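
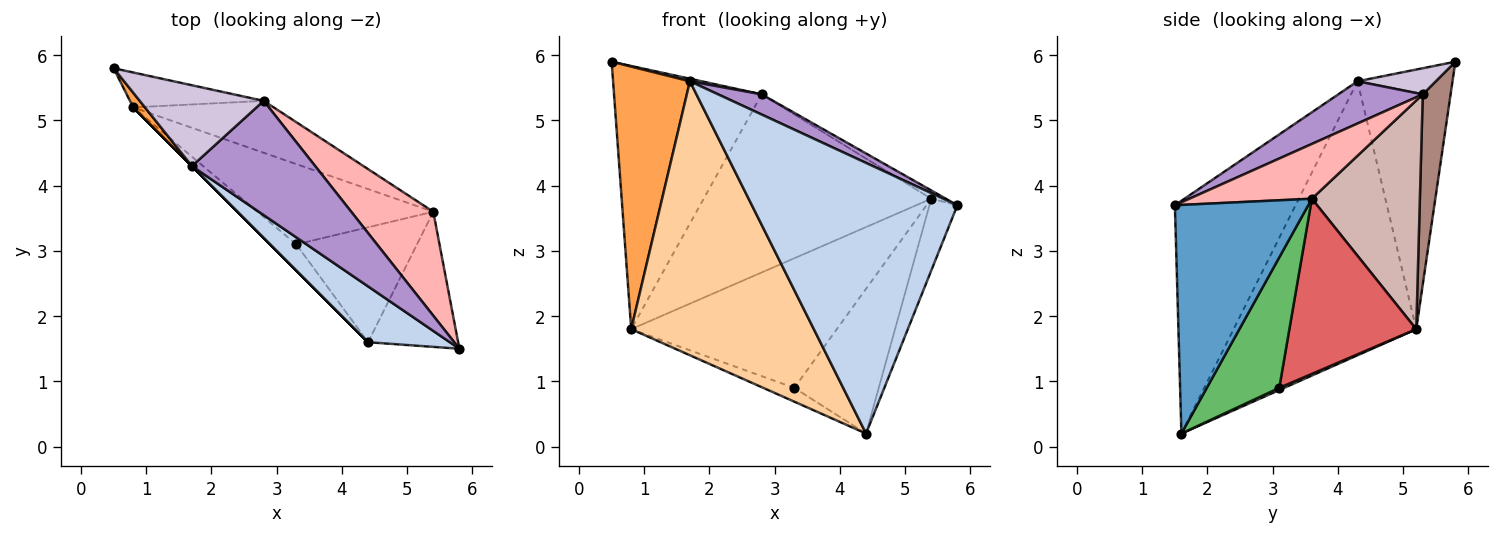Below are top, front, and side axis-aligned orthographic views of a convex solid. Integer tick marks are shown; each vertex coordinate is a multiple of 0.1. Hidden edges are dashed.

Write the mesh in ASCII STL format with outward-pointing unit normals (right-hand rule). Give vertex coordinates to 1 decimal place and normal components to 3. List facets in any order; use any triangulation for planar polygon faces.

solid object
 facet normal 0.913 0.191 -0.360
  outer loop
   vertex 5.4 3.6 3.8
   vertex 5.8 1.5 3.7
   vertex 4.4 1.6 0.2
  endloop
 endfacet
 facet normal -0.499 -0.849 0.175
  outer loop
   vertex 1.7 4.3 5.6
   vertex 4.4 1.6 0.2
   vertex 5.8 1.5 3.7
  endloop
 endfacet
 facet normal -0.777 -0.629 0.035
  outer loop
   vertex 1.7 4.3 5.6
   vertex 0.5 5.8 5.9
   vertex 0.8 5.2 1.8
  endloop
 endfacet
 facet normal -0.707 -0.707 0.000
  outer loop
   vertex 1.7 4.3 5.6
   vertex 0.8 5.2 1.8
   vertex 4.4 1.6 0.2
  endloop
 endfacet
 facet normal 0.558 0.650 -0.516
  outer loop
   vertex 3.3 3.1 0.9
   vertex 5.4 3.6 3.8
   vertex 4.4 1.6 0.2
  endloop
 endfacet
 facet normal 0.073 0.465 -0.882
  outer loop
   vertex 3.3 3.1 0.9
   vertex 4.4 1.6 0.2
   vertex 0.8 5.2 1.8
  endloop
 endfacet
 facet normal 0.465 0.753 -0.466
  outer loop
   vertex 3.3 3.1 0.9
   vertex 0.8 5.2 1.8
   vertex 5.4 3.6 3.8
  endloop
 endfacet
 facet normal 0.554 0.066 0.830
  outer loop
   vertex 2.8 5.3 5.4
   vertex 5.8 1.5 3.7
   vertex 5.4 3.6 3.8
  endloop
 endfacet
 facet normal 0.320 -0.165 0.933
  outer loop
   vertex 2.8 5.3 5.4
   vertex 1.7 4.3 5.6
   vertex 5.8 1.5 3.7
  endloop
 endfacet
 facet normal 0.206 -0.031 0.978
  outer loop
   vertex 2.8 5.3 5.4
   vertex 0.5 5.8 5.9
   vertex 1.7 4.3 5.6
  endloop
 endfacet
 facet normal 0.184 0.974 -0.129
  outer loop
   vertex 2.8 5.3 5.4
   vertex 0.8 5.2 1.8
   vertex 0.5 5.8 5.9
  endloop
 endfacet
 facet normal 0.415 0.874 -0.255
  outer loop
   vertex 2.8 5.3 5.4
   vertex 5.4 3.6 3.8
   vertex 0.8 5.2 1.8
  endloop
 endfacet
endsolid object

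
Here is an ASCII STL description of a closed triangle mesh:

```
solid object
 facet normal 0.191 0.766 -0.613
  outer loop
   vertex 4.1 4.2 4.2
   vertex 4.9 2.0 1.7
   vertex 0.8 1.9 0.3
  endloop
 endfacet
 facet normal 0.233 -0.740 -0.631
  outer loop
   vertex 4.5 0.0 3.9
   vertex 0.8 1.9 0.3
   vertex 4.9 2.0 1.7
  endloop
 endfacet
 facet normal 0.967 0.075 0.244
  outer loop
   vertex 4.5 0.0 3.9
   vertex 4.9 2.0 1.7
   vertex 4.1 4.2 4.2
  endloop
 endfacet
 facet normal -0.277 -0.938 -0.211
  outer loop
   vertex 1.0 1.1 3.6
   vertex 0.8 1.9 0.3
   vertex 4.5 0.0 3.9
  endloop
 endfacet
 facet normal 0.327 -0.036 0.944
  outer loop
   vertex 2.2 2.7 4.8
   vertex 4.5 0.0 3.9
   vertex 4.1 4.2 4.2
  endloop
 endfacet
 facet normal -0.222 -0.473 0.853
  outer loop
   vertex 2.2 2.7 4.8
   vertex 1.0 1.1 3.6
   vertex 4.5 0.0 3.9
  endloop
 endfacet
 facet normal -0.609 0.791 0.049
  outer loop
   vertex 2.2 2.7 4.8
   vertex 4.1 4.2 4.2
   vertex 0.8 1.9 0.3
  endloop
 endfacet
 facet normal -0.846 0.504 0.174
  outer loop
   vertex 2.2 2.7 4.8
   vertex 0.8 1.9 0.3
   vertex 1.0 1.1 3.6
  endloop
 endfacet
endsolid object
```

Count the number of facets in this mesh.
8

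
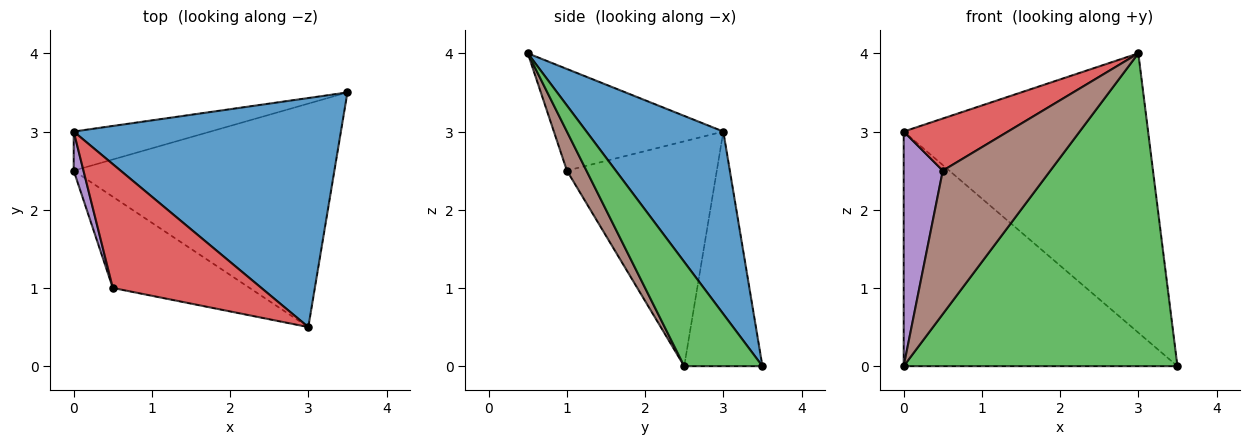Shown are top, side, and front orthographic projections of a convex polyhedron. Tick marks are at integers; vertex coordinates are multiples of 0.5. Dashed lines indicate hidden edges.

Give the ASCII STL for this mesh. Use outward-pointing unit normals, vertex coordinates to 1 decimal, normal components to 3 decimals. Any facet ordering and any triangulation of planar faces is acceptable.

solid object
 facet normal 0.397 0.710 0.582
  outer loop
   vertex 3.0 0.5 4.0
   vertex 3.5 3.5 0.0
   vertex 0.0 3.0 3.0
  endloop
 endfacet
 facet normal -0.271 0.949 -0.158
  outer loop
   vertex 0.0 2.5 0.0
   vertex 0.0 3.0 3.0
   vertex 3.5 3.5 0.0
  endloop
 endfacet
 facet normal 0.226 -0.793 -0.566
  outer loop
   vertex 0.0 2.5 0.0
   vertex 3.5 3.5 0.0
   vertex 3.0 0.5 4.0
  endloop
 endfacet
 facet normal -0.533 -0.328 0.780
  outer loop
   vertex 0.5 1.0 2.5
   vertex 3.0 0.5 4.0
   vertex 0.0 3.0 3.0
  endloop
 endfacet
 facet normal -0.967 -0.252 0.042
  outer loop
   vertex 0.5 1.0 2.5
   vertex 0.0 3.0 3.0
   vertex 0.0 2.5 0.0
  endloop
 endfacet
 facet normal 0.152 -0.834 -0.531
  outer loop
   vertex 0.5 1.0 2.5
   vertex 0.0 2.5 0.0
   vertex 3.0 0.5 4.0
  endloop
 endfacet
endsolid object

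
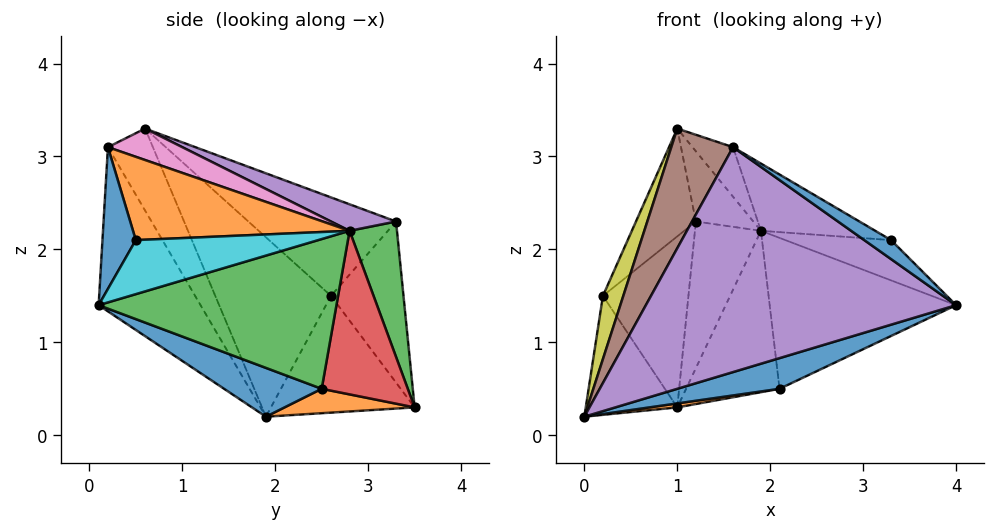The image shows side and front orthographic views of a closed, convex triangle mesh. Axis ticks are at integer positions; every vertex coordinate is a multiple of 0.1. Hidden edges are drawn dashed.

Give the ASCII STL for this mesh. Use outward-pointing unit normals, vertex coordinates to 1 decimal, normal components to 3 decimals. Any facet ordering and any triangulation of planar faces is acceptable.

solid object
 facet normal 0.196 -0.205 -0.959
  outer loop
   vertex 2.1 2.5 0.5
   vertex 4.0 0.1 1.4
   vertex 0.0 1.9 0.2
  endloop
 endfacet
 facet normal 0.150 -0.032 -0.988
  outer loop
   vertex 2.1 2.5 0.5
   vertex 0.0 1.9 0.2
   vertex 1.0 3.5 0.3
  endloop
 endfacet
 facet normal 0.787 0.617 -0.016
  outer loop
   vertex 2.1 2.5 0.5
   vertex 1.9 2.8 2.2
   vertex 4.0 0.1 1.4
  endloop
 endfacet
 facet normal 0.677 0.734 -0.050
  outer loop
   vertex 2.1 2.5 0.5
   vertex 1.0 3.5 0.3
   vertex 1.9 2.8 2.2
  endloop
 endfacet
 facet normal -0.291 -0.887 -0.359
  outer loop
   vertex 1.6 0.2 3.1
   vertex 0.0 1.9 0.2
   vertex 4.0 0.1 1.4
  endloop
 endfacet
 facet normal -0.582 -0.800 -0.147
  outer loop
   vertex 1.6 0.2 3.1
   vertex 1.0 0.6 3.3
   vertex 0.0 1.9 0.2
  endloop
 endfacet
 facet normal 0.450 0.245 0.859
  outer loop
   vertex 1.6 0.2 3.1
   vertex 1.9 2.8 2.2
   vertex 1.0 0.6 3.3
  endloop
 endfacet
 facet normal -0.833 0.530 -0.157
  outer loop
   vertex 0.2 2.6 1.5
   vertex 1.0 3.5 0.3
   vertex 0.0 1.9 0.2
  endloop
 endfacet
 facet normal -0.957 -0.169 0.238
  outer loop
   vertex 0.2 2.6 1.5
   vertex 0.0 1.9 0.2
   vertex 1.0 0.6 3.3
  endloop
 endfacet
 facet normal 0.749 0.434 0.501
  outer loop
   vertex 3.3 0.5 2.1
   vertex 4.0 0.1 1.4
   vertex 1.9 2.8 2.2
  endloop
 endfacet
 facet normal 0.515 -0.413 0.751
  outer loop
   vertex 3.3 0.5 2.1
   vertex 1.6 0.2 3.1
   vertex 4.0 0.1 1.4
  endloop
 endfacet
 facet normal 0.460 0.243 0.854
  outer loop
   vertex 3.3 0.5 2.1
   vertex 1.9 2.8 2.2
   vertex 1.6 0.2 3.1
  endloop
 endfacet
 facet normal 0.583 0.812 0.023
  outer loop
   vertex 1.2 3.3 2.3
   vertex 1.9 2.8 2.2
   vertex 1.0 3.5 0.3
  endloop
 endfacet
 facet normal -0.640 0.755 0.140
  outer loop
   vertex 1.2 3.3 2.3
   vertex 1.0 3.5 0.3
   vertex 0.2 2.6 1.5
  endloop
 endfacet
 facet normal 0.344 0.304 0.889
  outer loop
   vertex 1.2 3.3 2.3
   vertex 1.0 0.6 3.3
   vertex 1.9 2.8 2.2
  endloop
 endfacet
 facet normal -0.713 0.289 0.638
  outer loop
   vertex 1.2 3.3 2.3
   vertex 0.2 2.6 1.5
   vertex 1.0 0.6 3.3
  endloop
 endfacet
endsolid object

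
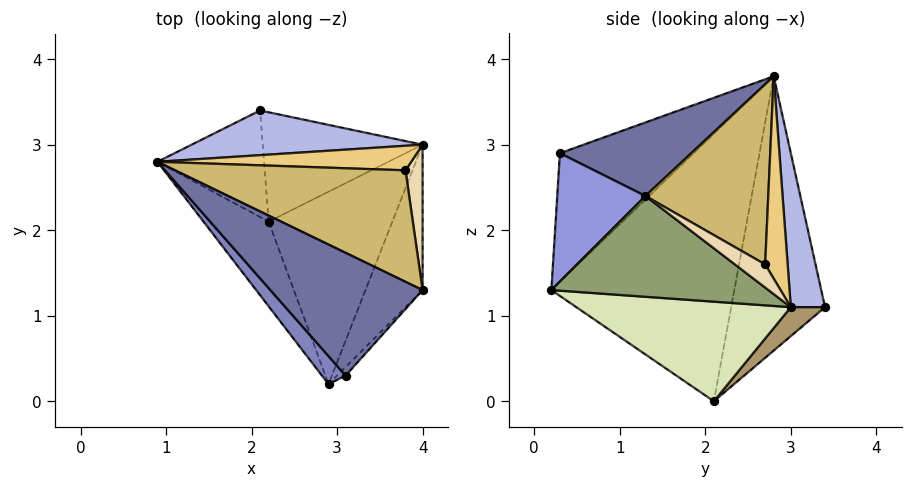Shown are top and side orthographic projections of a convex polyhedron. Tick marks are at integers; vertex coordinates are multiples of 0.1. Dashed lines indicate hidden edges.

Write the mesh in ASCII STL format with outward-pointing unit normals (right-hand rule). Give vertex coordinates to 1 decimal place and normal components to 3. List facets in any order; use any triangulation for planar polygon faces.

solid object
 facet normal 0.434 0.059 0.899
  outer loop
   vertex 3.1 0.3 2.9
   vertex 4.0 1.3 2.4
   vertex 0.9 2.8 3.8
  endloop
 endfacet
 facet normal -0.720 -0.681 0.133
  outer loop
   vertex 3.1 0.3 2.9
   vertex 0.9 2.8 3.8
   vertex 2.9 0.2 1.3
  endloop
 endfacet
 facet normal 0.730 -0.682 -0.049
  outer loop
   vertex 3.1 0.3 2.9
   vertex 2.9 0.2 1.3
   vertex 4.0 1.3 2.4
  endloop
 endfacet
 facet normal 0.197 0.935 0.295
  outer loop
   vertex 4.0 3.0 1.1
   vertex 2.1 3.4 1.1
   vertex 0.9 2.8 3.8
  endloop
 endfacet
 facet normal 0.814 -0.353 -0.461
  outer loop
   vertex 4.0 3.0 1.1
   vertex 4.0 1.3 2.4
   vertex 2.9 0.2 1.3
  endloop
 endfacet
 facet normal -0.862 -0.461 -0.210
  outer loop
   vertex 2.2 2.1 0.0
   vertex 2.9 0.2 1.3
   vertex 0.9 2.8 3.8
  endloop
 endfacet
 facet normal -0.907 0.228 -0.353
  outer loop
   vertex 2.2 2.1 0.0
   vertex 0.9 2.8 3.8
   vertex 2.1 3.4 1.1
  endloop
 endfacet
 facet normal 0.600 -0.289 -0.746
  outer loop
   vertex 2.2 2.1 0.0
   vertex 4.0 3.0 1.1
   vertex 2.9 0.2 1.3
  endloop
 endfacet
 facet normal 0.136 0.646 -0.751
  outer loop
   vertex 2.2 2.1 0.0
   vertex 2.1 3.4 1.1
   vertex 4.0 3.0 1.1
  endloop
 endfacet
 facet normal 0.543 0.474 0.694
  outer loop
   vertex 3.8 2.7 1.6
   vertex 0.9 2.8 3.8
   vertex 4.0 1.3 2.4
  endloop
 endfacet
 facet normal 0.467 0.664 0.585
  outer loop
   vertex 3.8 2.7 1.6
   vertex 4.0 3.0 1.1
   vertex 0.9 2.8 3.8
  endloop
 endfacet
 facet normal 0.732 0.414 0.541
  outer loop
   vertex 3.8 2.7 1.6
   vertex 4.0 1.3 2.4
   vertex 4.0 3.0 1.1
  endloop
 endfacet
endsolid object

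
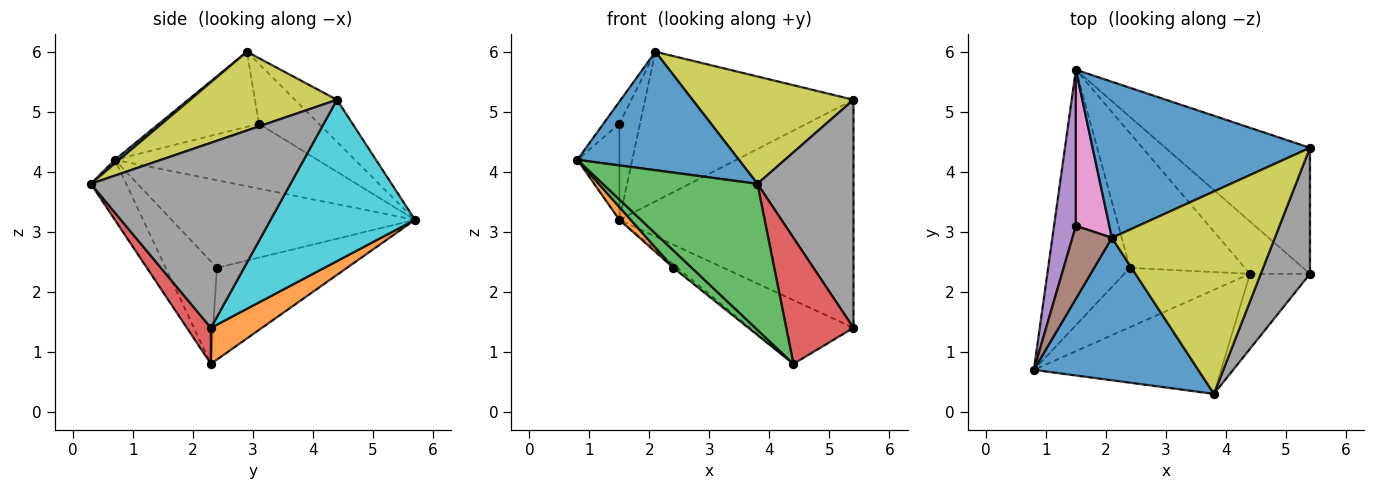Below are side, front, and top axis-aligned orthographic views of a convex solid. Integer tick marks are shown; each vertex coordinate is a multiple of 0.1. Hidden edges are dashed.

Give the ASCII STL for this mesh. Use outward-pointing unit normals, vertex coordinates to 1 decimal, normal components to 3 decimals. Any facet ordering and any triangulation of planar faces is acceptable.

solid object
 facet normal 0.017 -0.639 0.769
  outer loop
   vertex 3.8 0.3 3.8
   vertex 2.1 2.9 6.0
   vertex 0.8 0.7 4.2
  endloop
 endfacet
 facet normal 0.356 0.722 -0.593
  outer loop
   vertex 4.4 2.3 0.8
   vertex 1.5 5.7 3.2
   vertex 5.4 2.3 1.4
  endloop
 endfacet
 facet normal -0.183 -0.801 -0.570
  outer loop
   vertex 4.4 2.3 0.8
   vertex 3.8 0.3 3.8
   vertex 0.8 0.7 4.2
  endloop
 endfacet
 facet normal 0.293 -0.821 -0.489
  outer loop
   vertex 4.4 2.3 0.8
   vertex 5.4 2.3 1.4
   vertex 3.8 0.3 3.8
  endloop
 endfacet
 facet normal -0.930 0.193 0.313
  outer loop
   vertex 1.5 3.1 4.8
   vertex 1.5 5.7 3.2
   vertex 0.8 0.7 4.2
  endloop
 endfacet
 facet normal -0.876 0.140 0.461
  outer loop
   vertex 1.5 3.1 4.8
   vertex 0.8 0.7 4.2
   vertex 2.1 2.9 6.0
  endloop
 endfacet
 facet normal -0.837 0.287 0.466
  outer loop
   vertex 1.5 3.1 4.8
   vertex 2.1 2.9 6.0
   vertex 1.5 5.7 3.2
  endloop
 endfacet
 facet normal 0.876 -0.422 0.233
  outer loop
   vertex 5.4 4.4 5.2
   vertex 3.8 0.3 3.8
   vertex 5.4 2.3 1.4
  endloop
 endfacet
 facet normal 0.393 -0.431 0.813
  outer loop
   vertex 5.4 4.4 5.2
   vertex 2.1 2.9 6.0
   vertex 3.8 0.3 3.8
  endloop
 endfacet
 facet normal 0.475 0.770 -0.426
  outer loop
   vertex 5.4 4.4 5.2
   vertex 5.4 2.3 1.4
   vertex 1.5 5.7 3.2
  endloop
 endfacet
 facet normal -0.138 0.685 0.715
  outer loop
   vertex 5.4 4.4 5.2
   vertex 1.5 5.7 3.2
   vertex 2.1 2.9 6.0
  endloop
 endfacet
 facet normal -0.731 -0.034 -0.682
  outer loop
   vertex 2.4 2.4 2.4
   vertex 0.8 0.7 4.2
   vertex 1.5 5.7 3.2
  endloop
 endfacet
 facet normal -0.616 -0.221 -0.756
  outer loop
   vertex 2.4 2.4 2.4
   vertex 4.4 2.3 0.8
   vertex 0.8 0.7 4.2
  endloop
 endfacet
 facet normal -0.624 0.019 -0.781
  outer loop
   vertex 2.4 2.4 2.4
   vertex 1.5 5.7 3.2
   vertex 4.4 2.3 0.8
  endloop
 endfacet
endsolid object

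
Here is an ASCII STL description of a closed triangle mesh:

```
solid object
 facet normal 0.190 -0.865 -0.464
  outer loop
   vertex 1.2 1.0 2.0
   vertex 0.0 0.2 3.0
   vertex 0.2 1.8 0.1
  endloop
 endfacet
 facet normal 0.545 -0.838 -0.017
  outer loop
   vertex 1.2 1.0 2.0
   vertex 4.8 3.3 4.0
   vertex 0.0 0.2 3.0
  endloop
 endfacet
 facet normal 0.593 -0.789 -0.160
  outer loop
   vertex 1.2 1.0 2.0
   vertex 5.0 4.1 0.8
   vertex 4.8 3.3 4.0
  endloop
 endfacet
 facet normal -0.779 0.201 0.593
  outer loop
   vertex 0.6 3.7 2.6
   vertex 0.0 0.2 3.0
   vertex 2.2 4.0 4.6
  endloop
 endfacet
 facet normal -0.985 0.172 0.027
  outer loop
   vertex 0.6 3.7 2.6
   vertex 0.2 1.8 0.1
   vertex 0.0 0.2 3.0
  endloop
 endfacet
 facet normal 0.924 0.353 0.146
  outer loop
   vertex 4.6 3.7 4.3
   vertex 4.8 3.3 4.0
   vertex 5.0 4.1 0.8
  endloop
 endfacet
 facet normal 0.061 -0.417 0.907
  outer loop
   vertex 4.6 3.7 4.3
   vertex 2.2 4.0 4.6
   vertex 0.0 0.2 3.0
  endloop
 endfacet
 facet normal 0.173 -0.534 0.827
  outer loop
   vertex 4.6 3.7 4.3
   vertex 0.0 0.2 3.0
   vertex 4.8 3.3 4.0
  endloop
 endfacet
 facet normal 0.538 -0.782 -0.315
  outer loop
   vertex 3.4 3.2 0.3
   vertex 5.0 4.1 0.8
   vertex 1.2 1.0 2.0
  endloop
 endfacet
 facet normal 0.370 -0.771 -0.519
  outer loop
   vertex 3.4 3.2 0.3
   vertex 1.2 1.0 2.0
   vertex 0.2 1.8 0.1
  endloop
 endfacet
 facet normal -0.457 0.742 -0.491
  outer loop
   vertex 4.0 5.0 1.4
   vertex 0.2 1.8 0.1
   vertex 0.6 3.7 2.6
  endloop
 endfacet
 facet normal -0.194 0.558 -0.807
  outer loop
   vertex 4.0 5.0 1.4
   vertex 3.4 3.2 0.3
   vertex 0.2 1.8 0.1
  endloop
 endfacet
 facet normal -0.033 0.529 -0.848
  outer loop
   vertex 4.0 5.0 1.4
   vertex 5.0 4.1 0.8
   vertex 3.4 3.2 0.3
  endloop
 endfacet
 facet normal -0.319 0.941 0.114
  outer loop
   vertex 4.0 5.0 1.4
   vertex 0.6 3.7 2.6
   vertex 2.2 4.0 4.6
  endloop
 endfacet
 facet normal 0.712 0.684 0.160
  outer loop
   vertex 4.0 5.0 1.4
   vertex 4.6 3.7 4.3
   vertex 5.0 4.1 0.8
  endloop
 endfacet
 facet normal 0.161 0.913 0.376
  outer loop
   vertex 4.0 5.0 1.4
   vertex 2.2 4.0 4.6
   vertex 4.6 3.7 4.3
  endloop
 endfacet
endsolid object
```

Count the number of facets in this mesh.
16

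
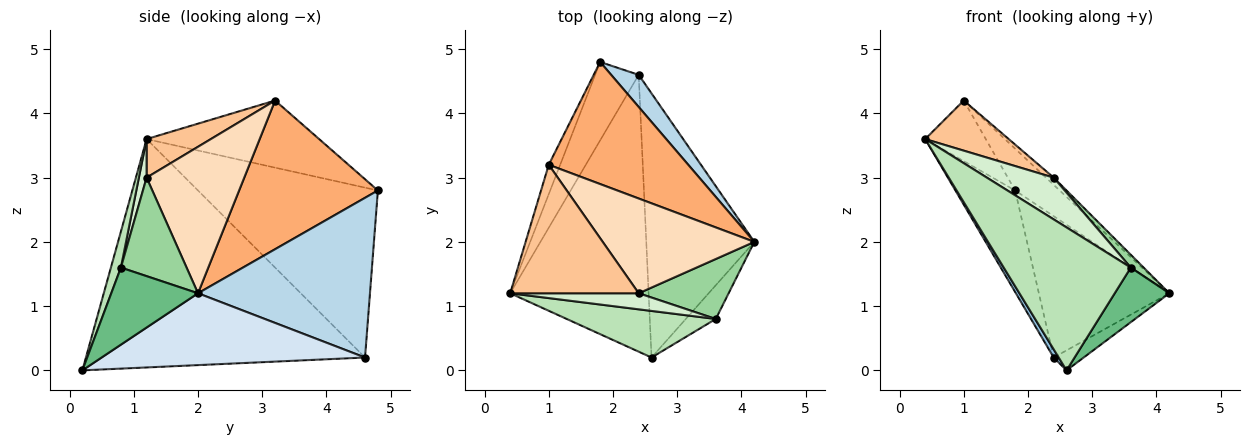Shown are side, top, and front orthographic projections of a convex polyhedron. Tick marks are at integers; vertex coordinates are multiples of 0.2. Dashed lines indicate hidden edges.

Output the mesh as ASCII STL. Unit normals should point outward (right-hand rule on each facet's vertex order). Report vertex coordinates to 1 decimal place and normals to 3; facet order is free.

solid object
 facet normal -0.922 0.306 -0.236
  outer loop
   vertex 2.4 4.6 0.2
   vertex 0.4 1.2 3.6
   vertex 1.8 4.8 2.8
  endloop
 endfacet
 facet normal -0.855 -0.015 -0.518
  outer loop
   vertex 2.4 4.6 0.2
   vertex 2.6 0.2 0.0
   vertex 0.4 1.2 3.6
  endloop
 endfacet
 facet normal 0.789 0.599 0.136
  outer loop
   vertex 2.4 4.6 0.2
   vertex 1.8 4.8 2.8
   vertex 4.2 2.0 1.2
  endloop
 endfacet
 facet normal 0.553 0.063 -0.831
  outer loop
   vertex 2.4 4.6 0.2
   vertex 4.2 2.0 1.2
   vertex 2.6 0.2 0.0
  endloop
 endfacet
 facet normal -0.932 0.327 -0.159
  outer loop
   vertex 1.0 3.2 4.2
   vertex 1.8 4.8 2.8
   vertex 0.4 1.2 3.6
  endloop
 endfacet
 facet normal 0.710 0.228 0.666
  outer loop
   vertex 1.0 3.2 4.2
   vertex 4.2 2.0 1.2
   vertex 1.8 4.8 2.8
  endloop
 endfacet
 facet normal 0.269 -0.350 0.897
  outer loop
   vertex 2.4 1.2 3.0
   vertex 1.0 3.2 4.2
   vertex 0.4 1.2 3.6
  endloop
 endfacet
 facet normal 0.694 0.055 0.718
  outer loop
   vertex 2.4 1.2 3.0
   vertex 4.2 2.0 1.2
   vertex 1.0 3.2 4.2
  endloop
 endfacet
 facet normal 0.804 -0.506 -0.313
  outer loop
   vertex 3.6 0.8 1.6
   vertex 2.6 0.2 0.0
   vertex 4.2 2.0 1.2
  endloop
 endfacet
 facet normal 0.731 -0.143 0.667
  outer loop
   vertex 3.6 0.8 1.6
   vertex 4.2 2.0 1.2
   vertex 2.4 1.2 3.0
  endloop
 endfacet
 facet normal 0.075 -0.948 0.309
  outer loop
   vertex 3.6 0.8 1.6
   vertex 0.4 1.2 3.6
   vertex 2.6 0.2 0.0
  endloop
 endfacet
 facet normal 0.107 -0.928 0.357
  outer loop
   vertex 3.6 0.8 1.6
   vertex 2.4 1.2 3.0
   vertex 0.4 1.2 3.6
  endloop
 endfacet
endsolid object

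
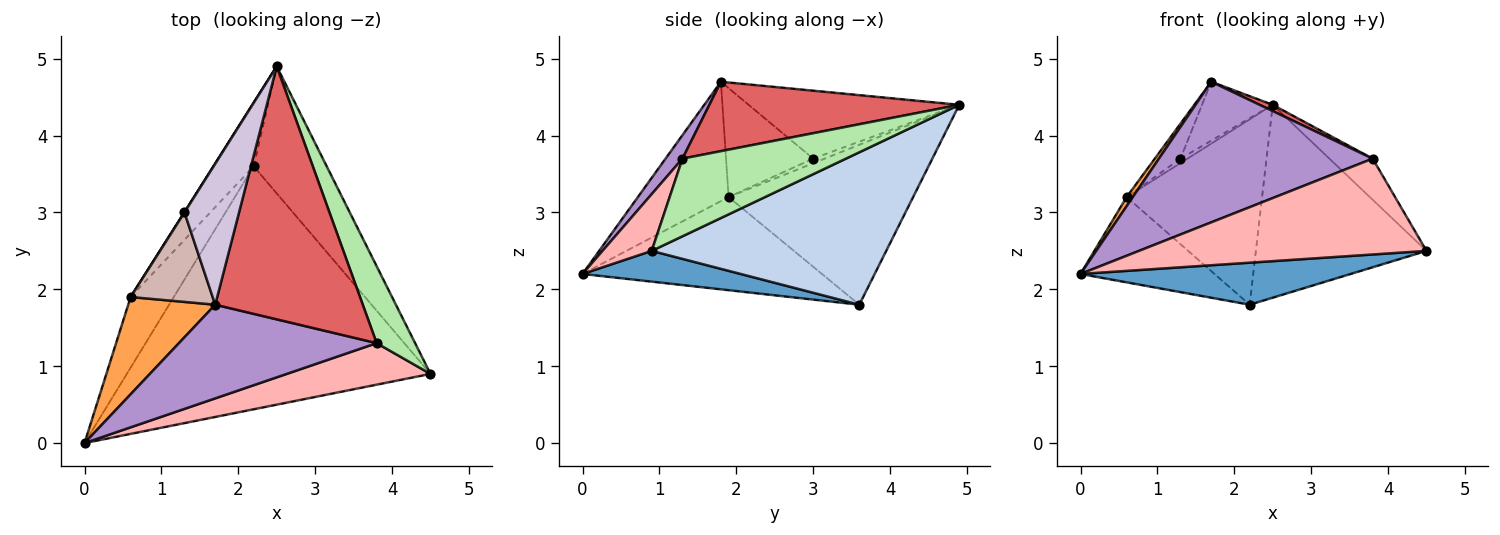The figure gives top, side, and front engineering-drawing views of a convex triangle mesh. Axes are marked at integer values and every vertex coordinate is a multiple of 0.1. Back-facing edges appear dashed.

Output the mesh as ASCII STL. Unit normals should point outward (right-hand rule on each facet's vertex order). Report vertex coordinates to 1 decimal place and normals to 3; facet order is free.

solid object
 facet normal 0.099 -0.170 -0.980
  outer loop
   vertex 2.2 3.6 1.8
   vertex 4.5 0.9 2.5
   vertex 0.0 0.0 2.2
  endloop
 endfacet
 facet normal 0.754 0.549 -0.361
  outer loop
   vertex 2.2 3.6 1.8
   vertex 2.5 4.9 4.4
   vertex 4.5 0.9 2.5
  endloop
 endfacet
 facet normal -0.807 -0.055 0.588
  outer loop
   vertex 0.6 1.9 3.2
   vertex 0.0 0.0 2.2
   vertex 1.7 1.8 4.7
  endloop
 endfacet
 facet normal -0.809 0.453 -0.375
  outer loop
   vertex 0.6 1.9 3.2
   vertex 2.2 3.6 1.8
   vertex 0.0 0.0 2.2
  endloop
 endfacet
 facet normal -0.790 0.580 -0.199
  outer loop
   vertex 0.6 1.9 3.2
   vertex 2.5 4.9 4.4
   vertex 2.2 3.6 1.8
  endloop
 endfacet
 facet normal 0.872 0.231 0.432
  outer loop
   vertex 3.8 1.3 3.7
   vertex 4.5 0.9 2.5
   vertex 2.5 4.9 4.4
  endloop
 endfacet
 facet normal 0.426 -0.022 0.905
  outer loop
   vertex 3.8 1.3 3.7
   vertex 2.5 4.9 4.4
   vertex 1.7 1.8 4.7
  endloop
 endfacet
 facet normal 0.155 -0.907 0.393
  outer loop
   vertex 3.8 1.3 3.7
   vertex 0.0 0.0 2.2
   vertex 4.5 0.9 2.5
  endloop
 endfacet
 facet normal 0.066 -0.830 0.553
  outer loop
   vertex 3.8 1.3 3.7
   vertex 1.7 1.8 4.7
   vertex 0.0 0.0 2.2
  endloop
 endfacet
 facet normal -0.754 0.253 0.606
  outer loop
   vertex 1.3 3.0 3.7
   vertex 1.7 1.8 4.7
   vertex 2.5 4.9 4.4
  endloop
 endfacet
 facet normal -0.852 0.521 0.047
  outer loop
   vertex 1.3 3.0 3.7
   vertex 2.5 4.9 4.4
   vertex 0.6 1.9 3.2
  endloop
 endfacet
 facet normal -0.778 0.229 0.586
  outer loop
   vertex 1.3 3.0 3.7
   vertex 0.6 1.9 3.2
   vertex 1.7 1.8 4.7
  endloop
 endfacet
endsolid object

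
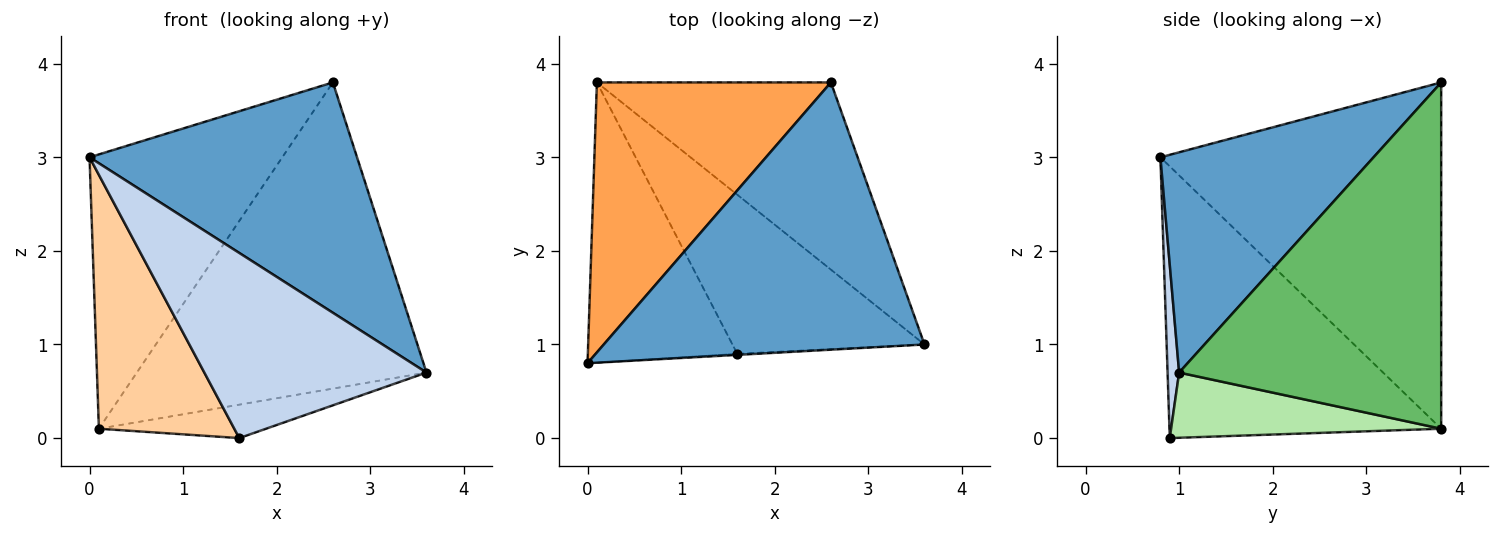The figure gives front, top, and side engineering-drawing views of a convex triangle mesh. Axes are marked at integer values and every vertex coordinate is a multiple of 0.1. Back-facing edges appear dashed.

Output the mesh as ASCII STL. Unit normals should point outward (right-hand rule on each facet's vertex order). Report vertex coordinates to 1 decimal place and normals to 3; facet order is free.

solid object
 facet normal 0.462 -0.579 0.672
  outer loop
   vertex 2.6 3.8 3.8
   vertex 0.0 0.8 3.0
   vertex 3.6 1.0 0.7
  endloop
 endfacet
 facet normal 0.052 -0.999 -0.006
  outer loop
   vertex 1.6 0.9 0.0
   vertex 3.6 1.0 0.7
   vertex 0.0 0.8 3.0
  endloop
 endfacet
 facet normal -0.720 0.494 0.487
  outer loop
   vertex 0.1 3.8 0.1
   vertex 0.0 0.8 3.0
   vertex 2.6 3.8 3.8
  endloop
 endfacet
 facet normal -0.803 -0.400 -0.442
  outer loop
   vertex 0.1 3.8 0.1
   vertex 1.6 0.9 0.0
   vertex 0.0 0.8 3.0
  endloop
 endfacet
 facet normal 0.611 0.675 -0.413
  outer loop
   vertex 0.1 3.8 0.1
   vertex 2.6 3.8 3.8
   vertex 3.6 1.0 0.7
  endloop
 endfacet
 facet normal 0.315 0.195 -0.929
  outer loop
   vertex 0.1 3.8 0.1
   vertex 3.6 1.0 0.7
   vertex 1.6 0.9 0.0
  endloop
 endfacet
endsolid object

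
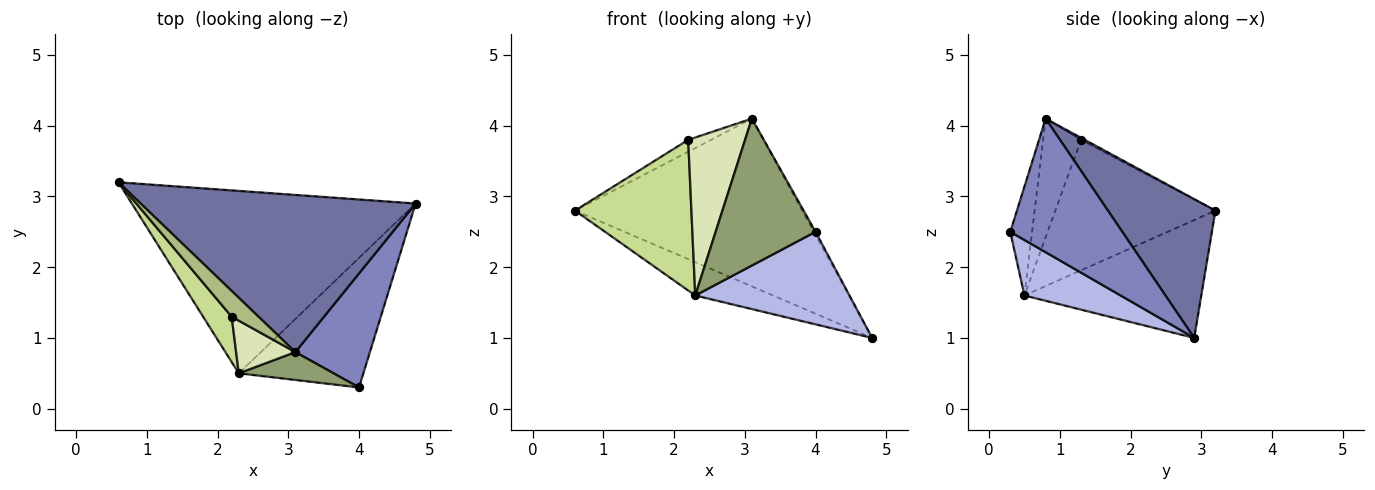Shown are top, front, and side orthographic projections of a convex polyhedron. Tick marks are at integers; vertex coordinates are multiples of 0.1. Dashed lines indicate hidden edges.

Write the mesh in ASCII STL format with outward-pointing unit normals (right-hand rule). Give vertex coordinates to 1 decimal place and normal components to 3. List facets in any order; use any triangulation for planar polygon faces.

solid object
 facet normal 0.326 0.690 0.646
  outer loop
   vertex 3.1 0.8 4.1
   vertex 4.8 2.9 1.0
   vertex 0.6 3.2 2.8
  endloop
 endfacet
 facet normal 0.873 0.012 0.487
  outer loop
   vertex 3.1 0.8 4.1
   vertex 4.0 0.3 2.5
   vertex 4.8 2.9 1.0
  endloop
 endfacet
 facet normal -0.378 0.166 -0.911
  outer loop
   vertex 2.3 0.5 1.6
   vertex 0.6 3.2 2.8
   vertex 4.8 2.9 1.0
  endloop
 endfacet
 facet normal 0.341 -0.546 -0.765
  outer loop
   vertex 2.3 0.5 1.6
   vertex 4.8 2.9 1.0
   vertex 4.0 0.3 2.5
  endloop
 endfacet
 facet normal -0.210 -0.961 0.182
  outer loop
   vertex 2.3 0.5 1.6
   vertex 4.0 0.3 2.5
   vertex 3.1 0.8 4.1
  endloop
 endfacet
 facet normal -0.070 0.418 0.906
  outer loop
   vertex 2.2 1.3 3.8
   vertex 3.1 0.8 4.1
   vertex 0.6 3.2 2.8
  endloop
 endfacet
 facet normal -0.796 -0.579 0.174
  outer loop
   vertex 2.2 1.3 3.8
   vertex 0.6 3.2 2.8
   vertex 2.3 0.5 1.6
  endloop
 endfacet
 facet normal -0.535 -0.802 0.267
  outer loop
   vertex 2.2 1.3 3.8
   vertex 2.3 0.5 1.6
   vertex 3.1 0.8 4.1
  endloop
 endfacet
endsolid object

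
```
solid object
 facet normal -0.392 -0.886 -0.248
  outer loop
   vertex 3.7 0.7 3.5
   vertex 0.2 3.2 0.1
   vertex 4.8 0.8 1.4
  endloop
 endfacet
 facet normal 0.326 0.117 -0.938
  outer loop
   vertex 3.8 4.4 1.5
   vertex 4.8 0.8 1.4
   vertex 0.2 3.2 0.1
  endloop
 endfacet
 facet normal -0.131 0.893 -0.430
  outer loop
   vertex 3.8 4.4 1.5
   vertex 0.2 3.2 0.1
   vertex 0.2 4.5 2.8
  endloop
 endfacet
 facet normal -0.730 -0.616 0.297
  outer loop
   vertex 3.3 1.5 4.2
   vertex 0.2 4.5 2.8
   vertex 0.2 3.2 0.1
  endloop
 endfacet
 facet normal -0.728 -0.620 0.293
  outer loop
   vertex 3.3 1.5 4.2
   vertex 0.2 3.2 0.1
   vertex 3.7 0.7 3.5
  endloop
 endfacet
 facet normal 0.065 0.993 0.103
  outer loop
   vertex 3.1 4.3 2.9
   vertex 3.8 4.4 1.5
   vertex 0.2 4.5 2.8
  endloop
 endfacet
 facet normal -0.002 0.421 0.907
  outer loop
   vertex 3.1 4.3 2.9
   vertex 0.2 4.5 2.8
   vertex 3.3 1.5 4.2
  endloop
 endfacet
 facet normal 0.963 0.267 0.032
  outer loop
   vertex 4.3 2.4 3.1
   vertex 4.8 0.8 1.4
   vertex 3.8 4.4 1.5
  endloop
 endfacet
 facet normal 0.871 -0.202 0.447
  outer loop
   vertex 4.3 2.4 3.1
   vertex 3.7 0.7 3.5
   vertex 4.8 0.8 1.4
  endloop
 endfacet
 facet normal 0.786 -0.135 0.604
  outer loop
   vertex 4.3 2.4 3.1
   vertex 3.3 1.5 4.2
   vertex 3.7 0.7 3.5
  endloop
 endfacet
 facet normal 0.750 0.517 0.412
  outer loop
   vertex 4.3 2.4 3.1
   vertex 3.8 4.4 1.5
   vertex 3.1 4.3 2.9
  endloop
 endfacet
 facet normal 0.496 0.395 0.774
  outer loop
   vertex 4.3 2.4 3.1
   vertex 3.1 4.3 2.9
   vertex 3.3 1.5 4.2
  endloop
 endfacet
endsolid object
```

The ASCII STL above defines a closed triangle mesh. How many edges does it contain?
18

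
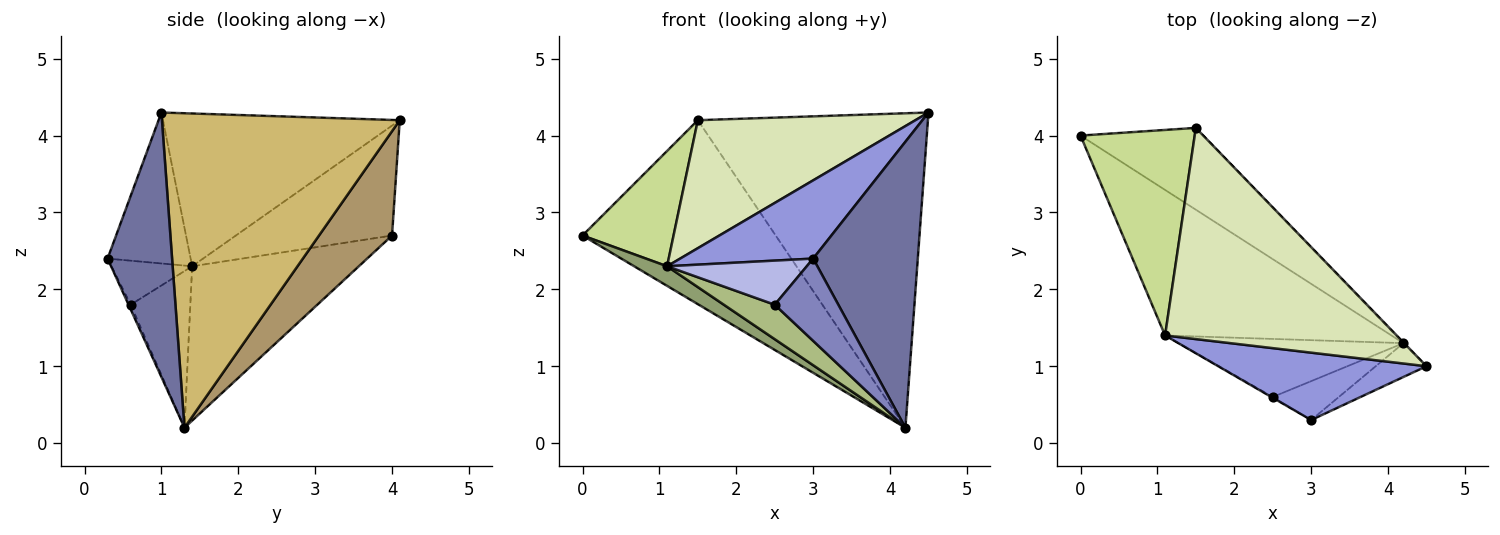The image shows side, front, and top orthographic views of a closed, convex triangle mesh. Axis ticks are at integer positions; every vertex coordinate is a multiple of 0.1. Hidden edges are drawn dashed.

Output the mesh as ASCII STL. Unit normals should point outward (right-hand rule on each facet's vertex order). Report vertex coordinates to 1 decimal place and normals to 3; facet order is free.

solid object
 facet normal 0.522 -0.847 -0.100
  outer loop
   vertex 4.2 1.3 0.2
   vertex 4.5 1.0 4.3
   vertex 3.0 0.3 2.4
  endloop
 endfacet
 facet normal -0.030 -0.904 -0.427
  outer loop
   vertex 2.5 0.6 1.8
   vertex 4.2 1.3 0.2
   vertex 3.0 0.3 2.4
  endloop
 endfacet
 facet normal -0.428 -0.685 0.590
  outer loop
   vertex 1.1 1.4 2.3
   vertex 3.0 0.3 2.4
   vertex 4.5 1.0 4.3
  endloop
 endfacet
 facet normal -0.500 -0.866 -0.016
  outer loop
   vertex 1.1 1.4 2.3
   vertex 2.5 0.6 1.8
   vertex 3.0 0.3 2.4
  endloop
 endfacet
 facet normal -0.560 -0.111 -0.821
  outer loop
   vertex 1.1 1.4 2.3
   vertex 0.0 4.0 2.7
   vertex 4.2 1.3 0.2
  endloop
 endfacet
 facet normal -0.514 -0.438 -0.738
  outer loop
   vertex 1.1 1.4 2.3
   vertex 4.2 1.3 0.2
   vertex 2.5 0.6 1.8
  endloop
 endfacet
 facet normal -0.643 -0.375 0.668
  outer loop
   vertex 1.5 4.1 4.2
   vertex 0.0 4.0 2.7
   vertex 1.1 1.4 2.3
  endloop
 endfacet
 facet normal -0.491 -0.451 0.745
  outer loop
   vertex 1.5 4.1 4.2
   vertex 1.1 1.4 2.3
   vertex 4.5 1.0 4.3
  endloop
 endfacet
 facet normal 0.327 0.864 -0.384
  outer loop
   vertex 1.5 4.1 4.2
   vertex 4.2 1.3 0.2
   vertex 0.0 4.0 2.7
  endloop
 endfacet
 facet normal 0.719 0.695 -0.002
  outer loop
   vertex 1.5 4.1 4.2
   vertex 4.5 1.0 4.3
   vertex 4.2 1.3 0.2
  endloop
 endfacet
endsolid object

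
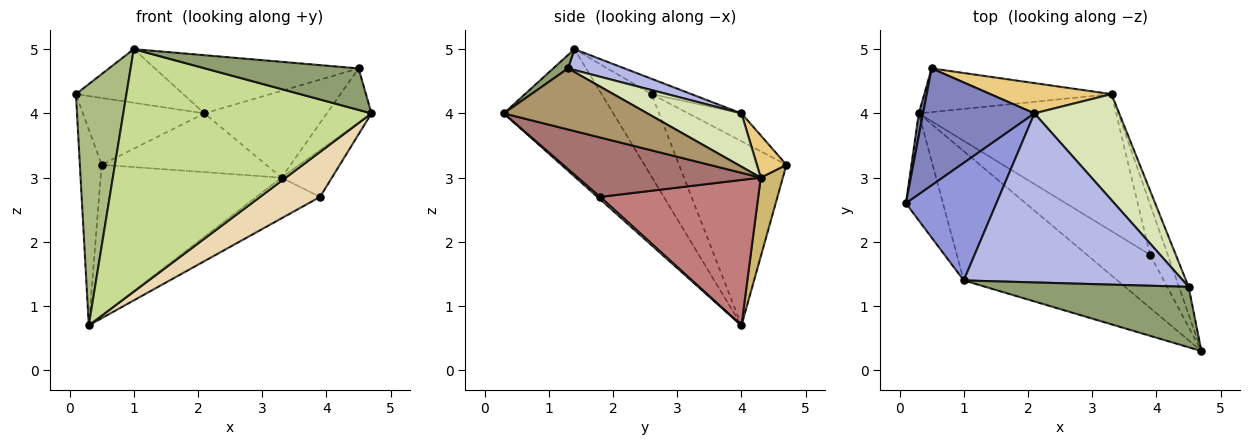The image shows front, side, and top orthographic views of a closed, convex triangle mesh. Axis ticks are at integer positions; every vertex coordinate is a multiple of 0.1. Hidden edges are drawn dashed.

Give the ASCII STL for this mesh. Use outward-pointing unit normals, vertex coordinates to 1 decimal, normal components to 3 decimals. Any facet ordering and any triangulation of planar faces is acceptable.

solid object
 facet normal -0.980 0.199 0.023
  outer loop
   vertex 0.3 4.0 0.7
   vertex 0.1 2.6 4.3
   vertex 0.5 4.7 3.2
  endloop
 endfacet
 facet normal -0.212 0.485 0.848
  outer loop
   vertex 2.1 4.0 4.0
   vertex 0.5 4.7 3.2
   vertex 0.1 2.6 4.3
  endloop
 endfacet
 facet normal -0.152 0.410 0.899
  outer loop
   vertex 1.0 1.4 5.0
   vertex 2.1 4.0 4.0
   vertex 0.1 2.6 4.3
  endloop
 endfacet
 facet normal 0.090 0.324 0.942
  outer loop
   vertex 1.0 1.4 5.0
   vertex 4.5 1.3 4.7
   vertex 2.1 4.0 4.0
  endloop
 endfacet
 facet normal 0.054 -0.565 0.823
  outer loop
   vertex 1.0 1.4 5.0
   vertex 4.7 0.3 4.0
   vertex 4.5 1.3 4.7
  endloop
 endfacet
 facet normal -0.670 -0.678 -0.301
  outer loop
   vertex 1.0 1.4 5.0
   vertex 0.1 2.6 4.3
   vertex 0.3 4.0 0.7
  endloop
 endfacet
 facet normal -0.363 -0.822 -0.438
  outer loop
   vertex 1.0 1.4 5.0
   vertex 0.3 4.0 0.7
   vertex 4.7 0.3 4.0
  endloop
 endfacet
 facet normal 0.438 0.569 0.696
  outer loop
   vertex 3.3 4.3 3.0
   vertex 2.1 4.0 4.0
   vertex 4.5 1.3 4.7
  endloop
 endfacet
 facet normal 0.944 0.293 -0.149
  outer loop
   vertex 3.3 4.3 3.0
   vertex 4.5 1.3 4.7
   vertex 4.7 0.3 4.0
  endloop
 endfacet
 facet normal 0.117 0.954 -0.276
  outer loop
   vertex 3.3 4.3 3.0
   vertex 0.3 4.0 0.7
   vertex 0.5 4.7 3.2
  endloop
 endfacet
 facet normal 0.158 0.878 0.453
  outer loop
   vertex 3.3 4.3 3.0
   vertex 0.5 4.7 3.2
   vertex 2.1 4.0 4.0
  endloop
 endfacet
 facet normal 0.029 -0.646 -0.763
  outer loop
   vertex 3.9 1.8 2.7
   vertex 4.7 0.3 4.0
   vertex 0.3 4.0 0.7
  endloop
 endfacet
 facet normal 0.927 0.255 -0.276
  outer loop
   vertex 3.9 1.8 2.7
   vertex 3.3 4.3 3.0
   vertex 4.7 0.3 4.0
  endloop
 endfacet
 facet normal 0.577 0.232 -0.783
  outer loop
   vertex 3.9 1.8 2.7
   vertex 0.3 4.0 0.7
   vertex 3.3 4.3 3.0
  endloop
 endfacet
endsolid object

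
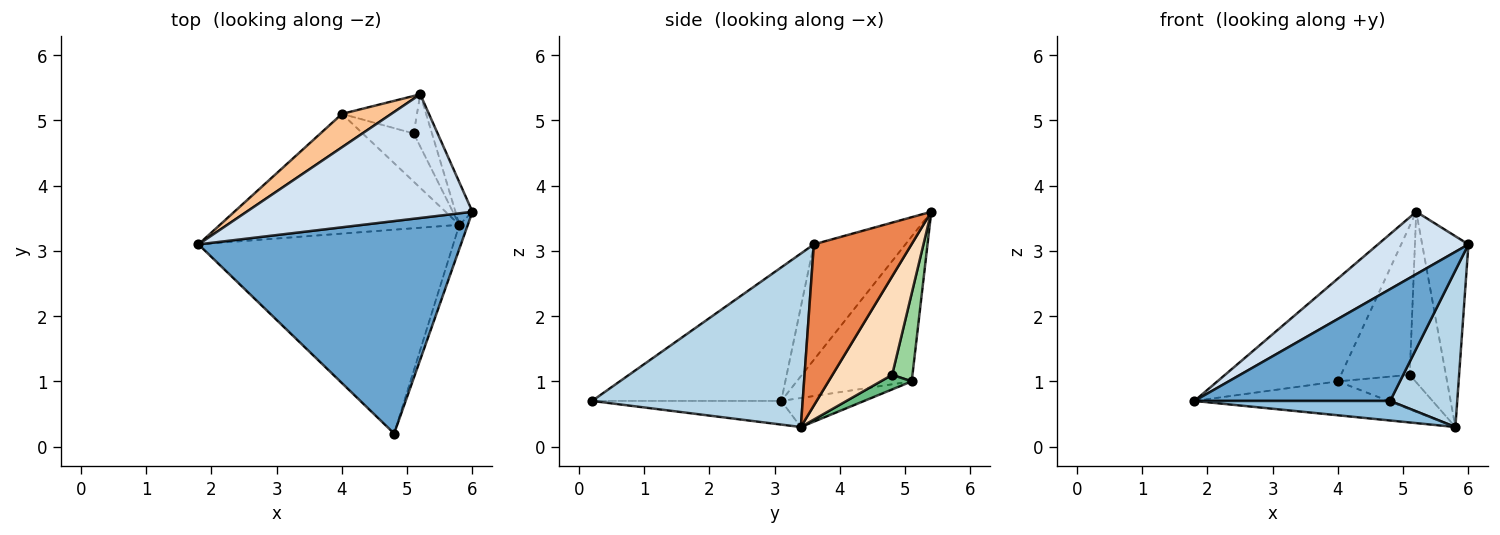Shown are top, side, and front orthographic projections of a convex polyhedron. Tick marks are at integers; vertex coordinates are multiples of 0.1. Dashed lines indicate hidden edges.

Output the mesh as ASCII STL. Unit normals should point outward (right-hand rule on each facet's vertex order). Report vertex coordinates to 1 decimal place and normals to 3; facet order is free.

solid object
 facet normal -0.411 -0.425 0.807
  outer loop
   vertex 4.8 0.2 0.7
   vertex 6.0 3.6 3.1
   vertex 1.8 3.1 0.7
  endloop
 endfacet
 facet normal -0.092 -0.095 -0.991
  outer loop
   vertex 5.8 3.4 0.3
   vertex 4.8 0.2 0.7
   vertex 1.8 3.1 0.7
  endloop
 endfacet
 facet normal 0.952 -0.303 -0.046
  outer loop
   vertex 5.8 3.4 0.3
   vertex 6.0 3.6 3.1
   vertex 4.8 0.2 0.7
  endloop
 endfacet
 facet normal -0.415 -0.410 0.812
  outer loop
   vertex 5.2 5.4 3.6
   vertex 1.8 3.1 0.7
   vertex 6.0 3.6 3.1
  endloop
 endfacet
 facet normal 0.900 0.426 -0.095
  outer loop
   vertex 5.2 5.4 3.6
   vertex 6.0 3.6 3.1
   vertex 5.8 3.4 0.3
  endloop
 endfacet
 facet normal -0.116 0.271 -0.956
  outer loop
   vertex 4.0 5.1 1.0
   vertex 5.8 3.4 0.3
   vertex 1.8 3.1 0.7
  endloop
 endfacet
 facet normal -0.672 0.705 0.229
  outer loop
   vertex 4.0 5.1 1.0
   vertex 1.8 3.1 0.7
   vertex 5.2 5.4 3.6
  endloop
 endfacet
 facet normal 0.845 0.512 -0.157
  outer loop
   vertex 5.1 4.8 1.1
   vertex 5.2 5.4 3.6
   vertex 5.8 3.4 0.3
  endloop
 endfacet
 facet normal 0.226 0.566 -0.793
  outer loop
   vertex 5.1 4.8 1.1
   vertex 5.8 3.4 0.3
   vertex 4.0 5.1 1.0
  endloop
 endfacet
 facet normal 0.276 0.932 -0.235
  outer loop
   vertex 5.1 4.8 1.1
   vertex 4.0 5.1 1.0
   vertex 5.2 5.4 3.6
  endloop
 endfacet
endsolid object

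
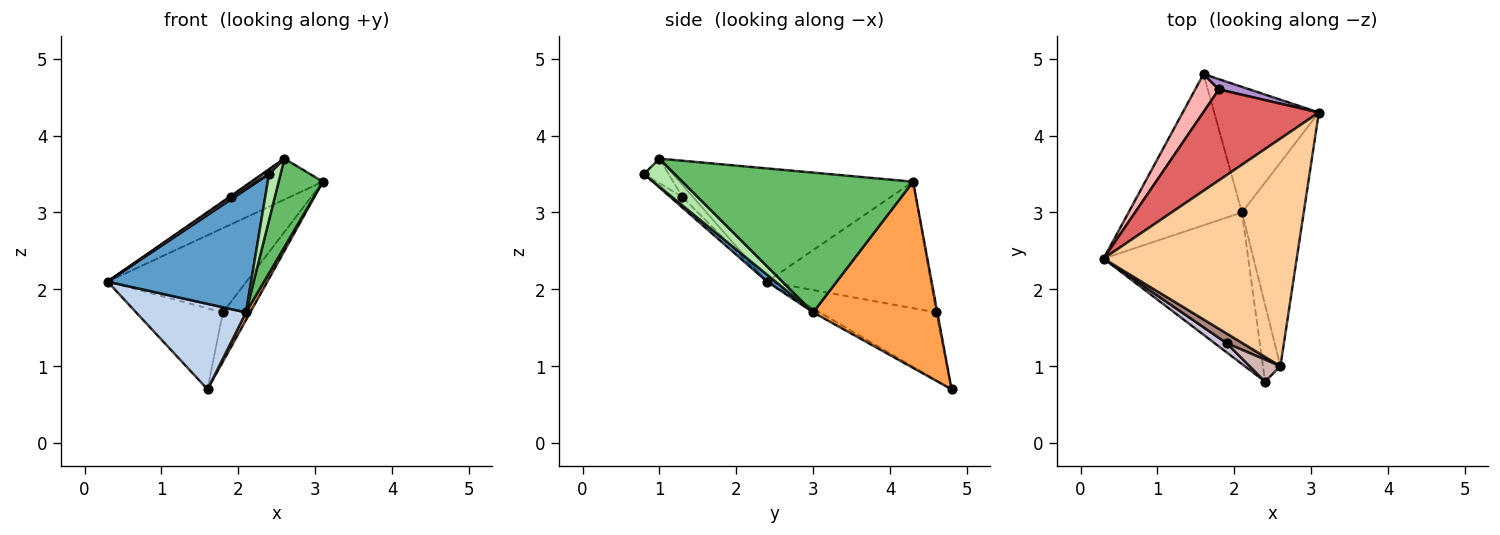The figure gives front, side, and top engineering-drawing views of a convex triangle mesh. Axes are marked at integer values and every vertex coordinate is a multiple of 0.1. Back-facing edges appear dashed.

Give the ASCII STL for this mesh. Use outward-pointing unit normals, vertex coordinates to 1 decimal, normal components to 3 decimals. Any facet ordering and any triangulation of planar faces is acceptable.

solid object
 facet normal 0.037 -0.630 -0.776
  outer loop
   vertex 2.1 3.0 1.7
   vertex 2.4 0.8 3.5
   vertex 0.3 2.4 2.1
  endloop
 endfacet
 facet normal -0.030 -0.492 -0.870
  outer loop
   vertex 2.1 3.0 1.7
   vertex 0.3 2.4 2.1
   vertex 1.6 4.8 0.7
  endloop
 endfacet
 facet normal 0.871 -0.030 -0.490
  outer loop
   vertex 2.1 3.0 1.7
   vertex 1.6 4.8 0.7
   vertex 3.1 4.3 3.4
  endloop
 endfacet
 facet normal -0.500 0.153 0.852
  outer loop
   vertex 2.6 1.0 3.7
   vertex 3.1 4.3 3.4
   vertex 0.3 2.4 2.1
  endloop
 endfacet
 facet normal 0.901 -0.173 -0.398
  outer loop
   vertex 2.6 1.0 3.7
   vertex 2.1 3.0 1.7
   vertex 3.1 4.3 3.4
  endloop
 endfacet
 facet normal 0.808 -0.303 -0.505
  outer loop
   vertex 2.6 1.0 3.7
   vertex 2.4 0.8 3.5
   vertex 2.1 3.0 1.7
  endloop
 endfacet
 facet normal -0.626 0.531 0.572
  outer loop
   vertex 1.8 4.6 1.7
   vertex 0.3 2.4 2.1
   vertex 3.1 4.3 3.4
  endloop
 endfacet
 facet normal -0.772 0.575 0.270
  outer loop
   vertex 1.8 4.6 1.7
   vertex 1.6 4.8 0.7
   vertex 0.3 2.4 2.1
  endloop
 endfacet
 facet normal -0.041 0.978 0.204
  outer loop
   vertex 1.8 4.6 1.7
   vertex 3.1 4.3 3.4
   vertex 1.6 4.8 0.7
  endloop
 endfacet
 facet normal -0.646 -0.206 0.735
  outer loop
   vertex 1.9 1.3 3.2
   vertex 0.3 2.4 2.1
   vertex 2.4 0.8 3.5
  endloop
 endfacet
 facet normal -0.602 -0.082 0.794
  outer loop
   vertex 1.9 1.3 3.2
   vertex 2.6 1.0 3.7
   vertex 0.3 2.4 2.1
  endloop
 endfacet
 facet normal -0.617 -0.154 0.772
  outer loop
   vertex 1.9 1.3 3.2
   vertex 2.4 0.8 3.5
   vertex 2.6 1.0 3.7
  endloop
 endfacet
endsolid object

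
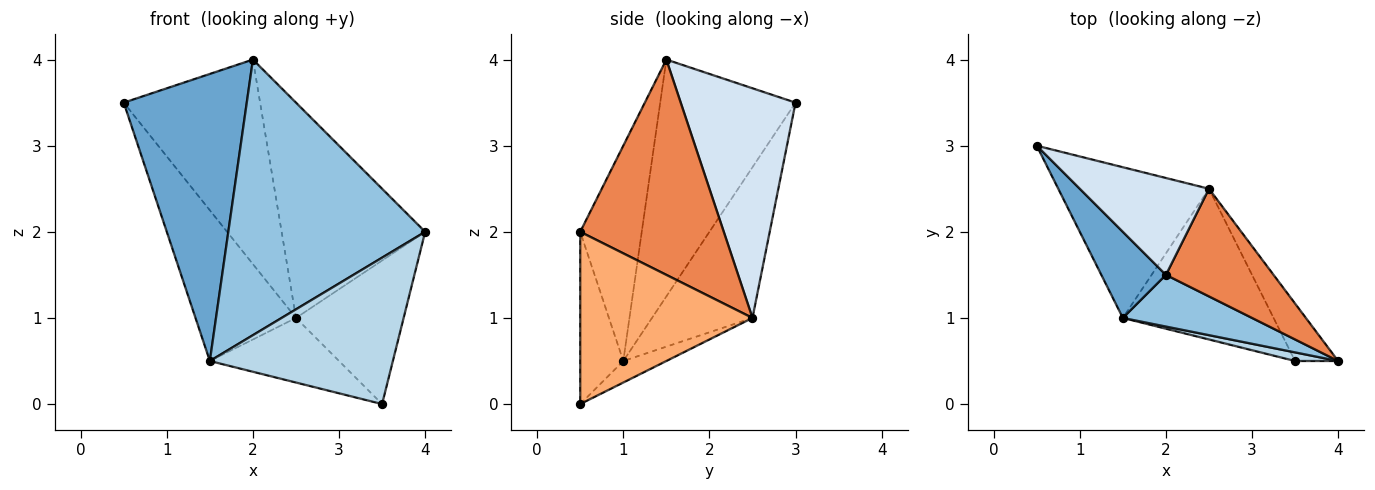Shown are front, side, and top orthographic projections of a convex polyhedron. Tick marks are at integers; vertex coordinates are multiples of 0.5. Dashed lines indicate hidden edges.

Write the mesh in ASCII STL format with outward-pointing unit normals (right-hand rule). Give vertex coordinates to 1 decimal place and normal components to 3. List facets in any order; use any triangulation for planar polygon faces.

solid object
 facet normal -0.725 -0.659 0.198
  outer loop
   vertex 1.5 1.0 0.5
   vertex 2.0 1.5 4.0
   vertex 0.5 3.0 3.5
  endloop
 endfacet
 facet normal -0.294 -0.940 0.176
  outer loop
   vertex 1.5 1.0 0.5
   vertex 4.0 0.5 2.0
   vertex 2.0 1.5 4.0
  endloop
 endfacet
 facet normal -0.229 -0.972 0.057
  outer loop
   vertex 1.5 1.0 0.5
   vertex 3.5 0.5 0.0
   vertex 4.0 0.5 2.0
  endloop
 endfacet
 facet normal 0.606 0.719 0.341
  outer loop
   vertex 2.5 2.5 1.0
   vertex 0.5 3.0 3.5
   vertex 2.0 1.5 4.0
  endloop
 endfacet
 facet normal 0.667 0.667 0.333
  outer loop
   vertex 2.5 2.5 1.0
   vertex 2.0 1.5 4.0
   vertex 4.0 0.5 2.0
  endloop
 endfacet
 facet normal 0.830 0.518 -0.207
  outer loop
   vertex 2.5 2.5 1.0
   vertex 4.0 0.5 2.0
   vertex 3.5 0.5 0.0
  endloop
 endfacet
 facet normal -0.577 0.577 -0.577
  outer loop
   vertex 2.5 2.5 1.0
   vertex 1.5 1.0 0.5
   vertex 0.5 3.0 3.5
  endloop
 endfacet
 facet normal -0.130 0.391 -0.911
  outer loop
   vertex 2.5 2.5 1.0
   vertex 3.5 0.5 0.0
   vertex 1.5 1.0 0.5
  endloop
 endfacet
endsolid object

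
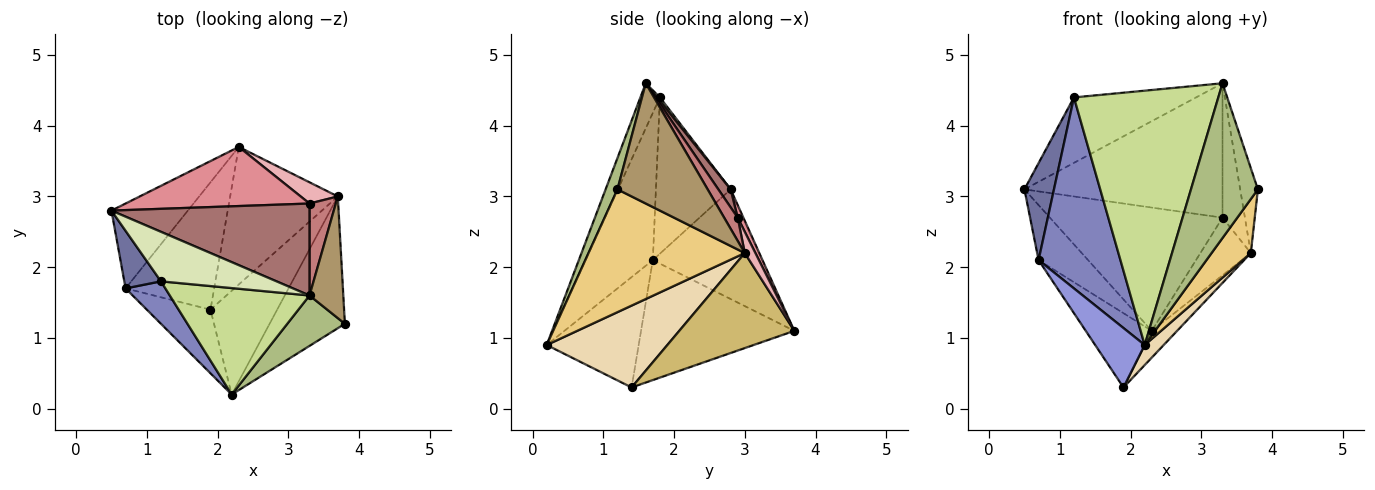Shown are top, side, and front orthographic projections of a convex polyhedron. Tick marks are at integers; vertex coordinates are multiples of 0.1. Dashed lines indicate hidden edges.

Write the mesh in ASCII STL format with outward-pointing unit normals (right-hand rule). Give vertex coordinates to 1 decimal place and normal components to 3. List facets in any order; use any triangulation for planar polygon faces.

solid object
 facet normal -0.909 -0.359 0.213
  outer loop
   vertex 0.7 1.7 2.1
   vertex 1.2 1.8 4.4
   vertex 0.5 2.8 3.1
  endloop
 endfacet
 facet normal -0.626 -0.761 0.169
  outer loop
   vertex 0.7 1.7 2.1
   vertex 2.2 0.2 0.9
   vertex 1.2 1.8 4.4
  endloop
 endfacet
 facet normal -0.785 -0.423 -0.453
  outer loop
   vertex 0.7 1.7 2.1
   vertex 1.9 1.4 0.3
   vertex 2.2 0.2 0.9
  endloop
 endfacet
 facet normal -0.769 0.347 -0.536
  outer loop
   vertex 0.7 1.7 2.1
   vertex 0.5 2.8 3.1
   vertex 2.3 3.7 1.1
  endloop
 endfacet
 facet normal -0.760 0.327 -0.561
  outer loop
   vertex 0.7 1.7 2.1
   vertex 2.3 3.7 1.1
   vertex 1.9 1.4 0.3
  endloop
 endfacet
 facet normal 0.166 -0.938 0.305
  outer loop
   vertex 3.3 1.6 4.6
   vertex 2.2 0.2 0.9
   vertex 3.8 1.2 3.1
  endloop
 endfacet
 facet normal -0.124 -0.915 0.383
  outer loop
   vertex 3.3 1.6 4.6
   vertex 1.2 1.8 4.4
   vertex 2.2 0.2 0.9
  endloop
 endfacet
 facet normal 0.018 0.797 0.603
  outer loop
   vertex 3.3 1.6 4.6
   vertex 0.5 2.8 3.1
   vertex 1.2 1.8 4.4
  endloop
 endfacet
 facet normal 0.946 0.185 0.266
  outer loop
   vertex 3.7 3.0 2.2
   vertex 3.3 1.6 4.6
   vertex 3.8 1.2 3.1
  endloop
 endfacet
 facet normal 0.655 0.144 -0.742
  outer loop
   vertex 3.7 3.0 2.2
   vertex 1.9 1.4 0.3
   vertex 2.3 3.7 1.1
  endloop
 endfacet
 facet normal 0.834 -0.209 -0.511
  outer loop
   vertex 3.7 3.0 2.2
   vertex 3.8 1.2 3.1
   vertex 2.2 0.2 0.9
  endloop
 endfacet
 facet normal 0.770 -0.121 -0.627
  outer loop
   vertex 3.7 3.0 2.2
   vertex 2.2 0.2 0.9
   vertex 1.9 1.4 0.3
  endloop
 endfacet
 facet normal 0.051 0.824 0.564
  outer loop
   vertex 3.3 2.9 2.7
   vertex 0.5 2.8 3.1
   vertex 3.3 1.6 4.6
  endloop
 endfacet
 facet normal 0.447 0.738 0.505
  outer loop
   vertex 3.3 2.9 2.7
   vertex 3.3 1.6 4.6
   vertex 3.7 3.0 2.2
  endloop
 endfacet
 facet normal 0.030 0.901 0.432
  outer loop
   vertex 3.3 2.9 2.7
   vertex 2.3 3.7 1.1
   vertex 0.5 2.8 3.1
  endloop
 endfacet
 facet normal 0.194 0.921 0.339
  outer loop
   vertex 3.3 2.9 2.7
   vertex 3.7 3.0 2.2
   vertex 2.3 3.7 1.1
  endloop
 endfacet
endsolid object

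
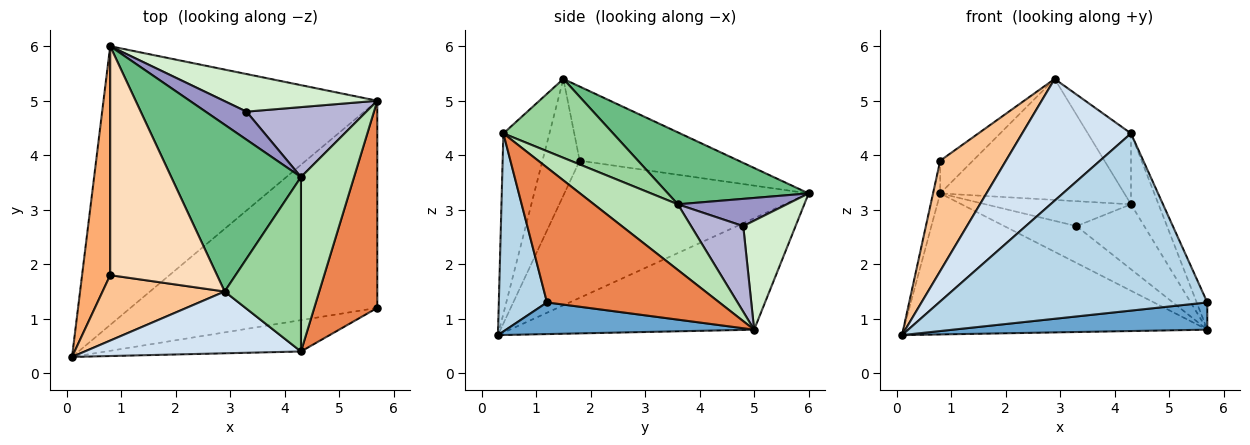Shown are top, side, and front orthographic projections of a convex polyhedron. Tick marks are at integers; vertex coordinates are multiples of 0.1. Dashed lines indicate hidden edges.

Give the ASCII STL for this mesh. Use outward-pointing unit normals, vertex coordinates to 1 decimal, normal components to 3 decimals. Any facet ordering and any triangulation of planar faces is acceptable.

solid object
 facet normal 0.126 -0.129 -0.984
  outer loop
   vertex 5.7 5.0 0.8
   vertex 5.7 1.2 1.3
   vertex 0.1 0.3 0.7
  endloop
 endfacet
 facet normal -0.341 0.424 -0.839
  outer loop
   vertex 5.7 5.0 0.8
   vertex 0.1 0.3 0.7
   vertex 0.8 6.0 3.3
  endloop
 endfacet
 facet normal 0.174 -0.970 -0.172
  outer loop
   vertex 4.3 0.4 4.4
   vertex 0.1 0.3 0.7
   vertex 5.7 1.2 1.3
  endloop
 endfacet
 facet normal -0.353 -0.834 0.423
  outer loop
   vertex 4.3 0.4 4.4
   vertex 2.9 1.5 5.4
   vertex 0.1 0.3 0.7
  endloop
 endfacet
 facet normal 0.904 0.056 0.423
  outer loop
   vertex 4.3 0.4 4.4
   vertex 5.7 1.2 1.3
   vertex 5.7 5.0 0.8
  endloop
 endfacet
 facet normal -0.979 0.029 0.201
  outer loop
   vertex 0.8 1.8 3.9
   vertex 0.8 6.0 3.3
   vertex 0.1 0.3 0.7
  endloop
 endfacet
 facet normal -0.438 -0.773 0.458
  outer loop
   vertex 0.8 1.8 3.9
   vertex 0.1 0.3 0.7
   vertex 2.9 1.5 5.4
  endloop
 endfacet
 facet normal -0.566 0.117 0.816
  outer loop
   vertex 0.8 1.8 3.9
   vertex 2.9 1.5 5.4
   vertex 0.8 6.0 3.3
  endloop
 endfacet
 facet normal 0.410 0.536 0.738
  outer loop
   vertex 4.3 3.6 3.1
   vertex 0.8 6.0 3.3
   vertex 2.9 1.5 5.4
  endloop
 endfacet
 facet normal 0.692 0.272 0.669
  outer loop
   vertex 4.3 3.6 3.1
   vertex 2.9 1.5 5.4
   vertex 4.3 0.4 4.4
  endloop
 endfacet
 facet normal 0.753 0.248 0.609
  outer loop
   vertex 4.3 3.6 3.1
   vertex 4.3 0.4 4.4
   vertex 5.7 5.0 0.8
  endloop
 endfacet
 facet normal 0.452 0.624 0.637
  outer loop
   vertex 3.3 4.8 2.7
   vertex 5.7 5.0 0.8
   vertex 0.8 6.0 3.3
  endloop
 endfacet
 facet normal 0.446 0.595 0.669
  outer loop
   vertex 3.3 4.8 2.7
   vertex 0.8 6.0 3.3
   vertex 4.3 3.6 3.1
  endloop
 endfacet
 facet normal 0.464 0.603 0.649
  outer loop
   vertex 3.3 4.8 2.7
   vertex 4.3 3.6 3.1
   vertex 5.7 5.0 0.8
  endloop
 endfacet
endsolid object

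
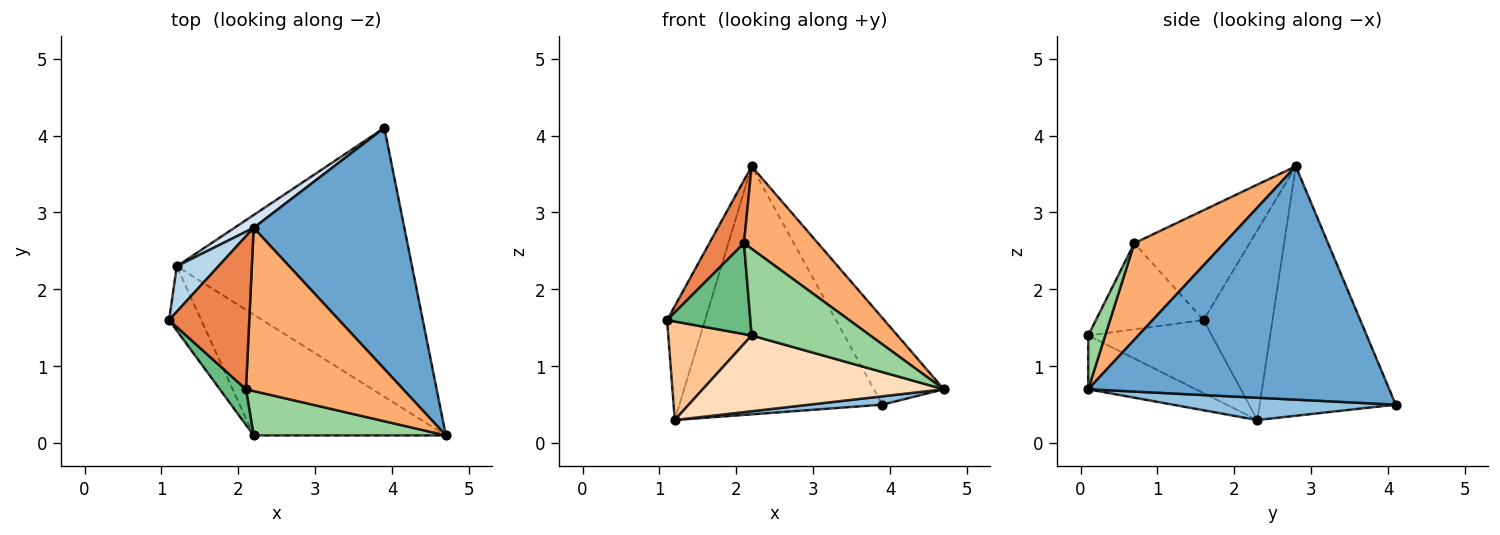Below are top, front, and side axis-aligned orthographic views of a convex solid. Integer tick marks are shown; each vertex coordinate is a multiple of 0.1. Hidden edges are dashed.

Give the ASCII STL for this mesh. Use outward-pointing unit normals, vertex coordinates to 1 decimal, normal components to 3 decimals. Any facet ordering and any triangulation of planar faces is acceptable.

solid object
 facet normal 0.825 0.192 0.532
  outer loop
   vertex 2.2 2.8 3.6
   vertex 4.7 0.1 0.7
   vertex 3.9 4.1 0.5
  endloop
 endfacet
 facet normal 0.094 -0.031 -0.995
  outer loop
   vertex 1.2 2.3 0.3
   vertex 3.9 4.1 0.5
   vertex 4.7 0.1 0.7
  endloop
 endfacet
 facet normal -0.860 0.474 0.189
  outer loop
   vertex 1.2 2.3 0.3
   vertex 1.1 1.6 1.6
   vertex 2.2 2.8 3.6
  endloop
 endfacet
 facet normal -0.556 0.830 0.043
  outer loop
   vertex 1.2 2.3 0.3
   vertex 2.2 2.8 3.6
   vertex 3.9 4.1 0.5
  endloop
 endfacet
 facet normal -0.785 -0.235 0.573
  outer loop
   vertex 2.1 0.7 2.6
   vertex 2.2 2.8 3.6
   vertex 1.1 1.6 1.6
  endloop
 endfacet
 facet normal 0.481 -0.396 0.783
  outer loop
   vertex 2.1 0.7 2.6
   vertex 4.7 0.1 0.7
   vertex 2.2 2.8 3.6
  endloop
 endfacet
 facet normal -0.779 -0.525 -0.343
  outer loop
   vertex 2.2 0.1 1.4
   vertex 1.1 1.6 1.6
   vertex 1.2 2.3 0.3
  endloop
 endfacet
 facet normal -0.231 -0.517 -0.824
  outer loop
   vertex 2.2 0.1 1.4
   vertex 1.2 2.3 0.3
   vertex 4.7 0.1 0.7
  endloop
 endfacet
 facet normal -0.769 -0.595 0.233
  outer loop
   vertex 2.2 0.1 1.4
   vertex 2.1 0.7 2.6
   vertex 1.1 1.6 1.6
  endloop
 endfacet
 facet normal 0.127 -0.883 0.452
  outer loop
   vertex 2.2 0.1 1.4
   vertex 4.7 0.1 0.7
   vertex 2.1 0.7 2.6
  endloop
 endfacet
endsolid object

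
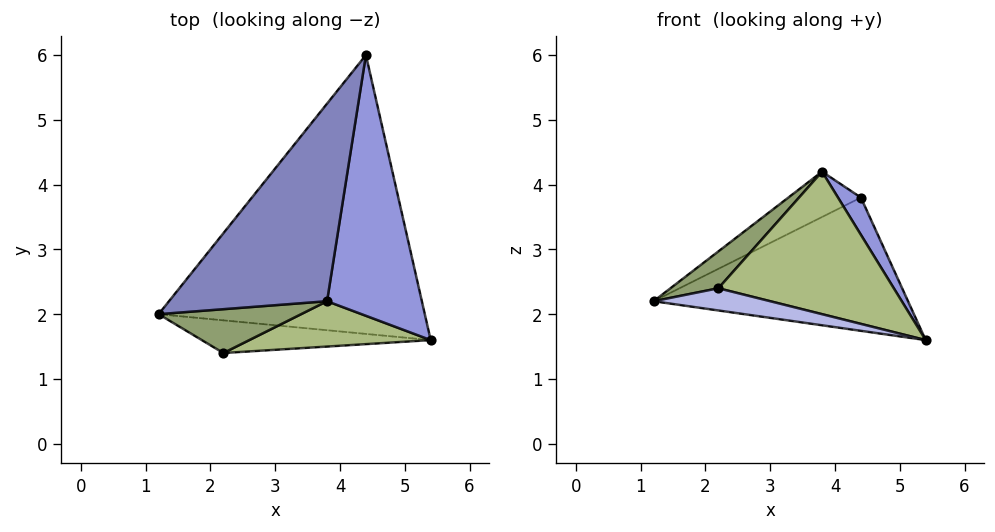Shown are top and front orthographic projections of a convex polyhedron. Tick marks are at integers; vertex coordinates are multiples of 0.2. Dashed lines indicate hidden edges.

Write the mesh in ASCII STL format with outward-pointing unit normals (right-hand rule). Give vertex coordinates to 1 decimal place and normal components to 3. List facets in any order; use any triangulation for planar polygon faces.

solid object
 facet normal -0.087 0.430 -0.899
  outer loop
   vertex 4.4 6.0 3.8
   vertex 5.4 1.6 1.6
   vertex 1.2 2.0 2.2
  endloop
 endfacet
 facet normal -0.609 0.177 0.773
  outer loop
   vertex 3.8 2.2 4.2
   vertex 4.4 6.0 3.8
   vertex 1.2 2.0 2.2
  endloop
 endfacet
 facet normal 0.841 -0.076 0.535
  outer loop
   vertex 3.8 2.2 4.2
   vertex 5.4 1.6 1.6
   vertex 4.4 6.0 3.8
  endloop
 endfacet
 facet normal -0.169 -0.554 -0.815
  outer loop
   vertex 2.2 1.4 2.4
   vertex 1.2 2.0 2.2
   vertex 5.4 1.6 1.6
  endloop
 endfacet
 facet normal -0.475 -0.566 0.674
  outer loop
   vertex 2.2 1.4 2.4
   vertex 3.8 2.2 4.2
   vertex 1.2 2.0 2.2
  endloop
 endfacet
 facet normal 0.134 -0.944 0.300
  outer loop
   vertex 2.2 1.4 2.4
   vertex 5.4 1.6 1.6
   vertex 3.8 2.2 4.2
  endloop
 endfacet
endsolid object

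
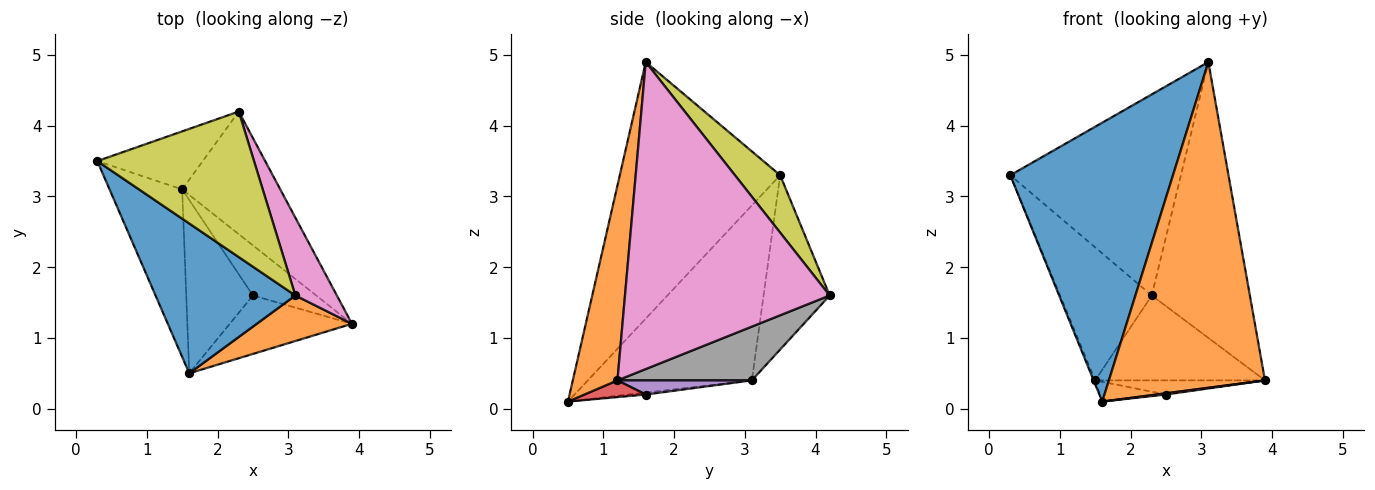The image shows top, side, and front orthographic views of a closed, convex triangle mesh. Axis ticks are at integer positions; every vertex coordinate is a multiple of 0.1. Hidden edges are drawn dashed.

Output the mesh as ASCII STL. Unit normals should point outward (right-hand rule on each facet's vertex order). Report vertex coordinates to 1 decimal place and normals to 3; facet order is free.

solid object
 facet normal -0.656 -0.665 0.357
  outer loop
   vertex 3.1 1.6 4.9
   vertex 0.3 3.5 3.3
   vertex 1.6 0.5 0.1
  endloop
 endfacet
 facet normal 0.273 -0.953 0.133
  outer loop
   vertex 3.1 1.6 4.9
   vertex 1.6 0.5 0.1
   vertex 3.9 1.2 0.4
  endloop
 endfacet
 facet normal -0.924 0.009 -0.383
  outer loop
   vertex 1.5 3.1 0.4
   vertex 1.6 0.5 0.1
   vertex 0.3 3.5 3.3
  endloop
 endfacet
 facet normal 0.136 -0.021 -0.991
  outer loop
   vertex 2.5 1.6 0.2
   vertex 3.9 1.2 0.4
   vertex 1.6 0.5 0.1
  endloop
 endfacet
 facet normal 0.210 0.266 -0.941
  outer loop
   vertex 2.5 1.6 0.2
   vertex 1.5 3.1 0.4
   vertex 3.9 1.2 0.4
  endloop
 endfacet
 facet normal -0.028 0.114 -0.993
  outer loop
   vertex 2.5 1.6 0.2
   vertex 1.6 0.5 0.1
   vertex 1.5 3.1 0.4
  endloop
 endfacet
 facet normal 0.895 0.429 0.121
  outer loop
   vertex 2.3 4.2 1.6
   vertex 3.1 1.6 4.9
   vertex 3.9 1.2 0.4
  endloop
 endfacet
 facet normal 0.411 0.519 -0.750
  outer loop
   vertex 2.3 4.2 1.6
   vertex 3.9 1.2 0.4
   vertex 1.5 3.1 0.4
  endloop
 endfacet
 facet normal 0.210 0.792 0.573
  outer loop
   vertex 2.3 4.2 1.6
   vertex 0.3 3.5 3.3
   vertex 3.1 1.6 4.9
  endloop
 endfacet
 facet normal -0.551 0.765 -0.334
  outer loop
   vertex 2.3 4.2 1.6
   vertex 1.5 3.1 0.4
   vertex 0.3 3.5 3.3
  endloop
 endfacet
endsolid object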